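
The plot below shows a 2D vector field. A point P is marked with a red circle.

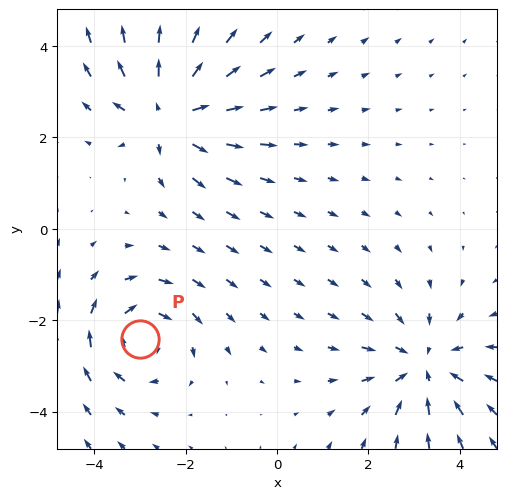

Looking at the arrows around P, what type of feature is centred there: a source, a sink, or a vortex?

At P (-3.0, -2.4) the arrows circulate clockwise. Divergence ≈0, curl about -3 — near-zero divergence with nonzero curl is a vortex.

vortex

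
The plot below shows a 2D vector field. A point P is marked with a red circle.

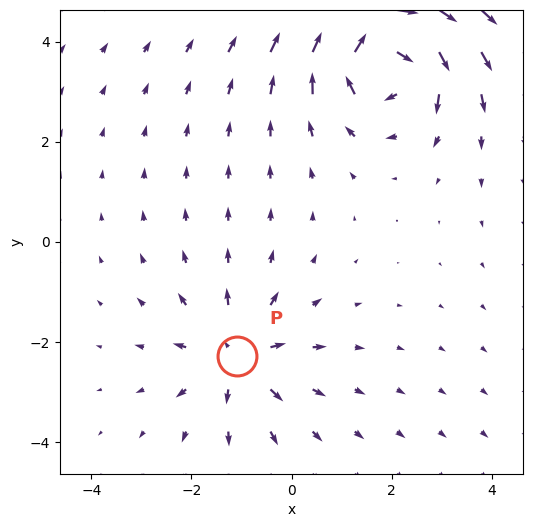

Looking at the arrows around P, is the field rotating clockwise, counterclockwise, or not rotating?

Near P at (-1.1, -2.3) the arrows show no circulation. The curl there is ≈0.

not rotating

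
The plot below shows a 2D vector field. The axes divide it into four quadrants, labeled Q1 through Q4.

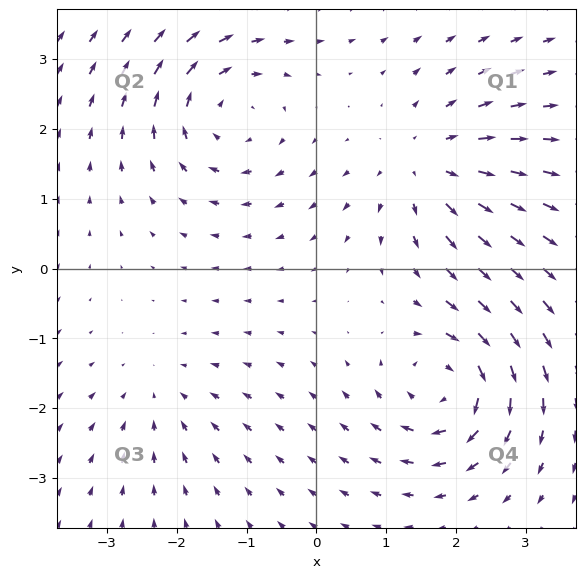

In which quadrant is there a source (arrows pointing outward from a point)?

Q1

The source sits at approximately (1.6, 1.5), which lies in quadrant Q1. The divergence there is about +4, positive as expected for a source.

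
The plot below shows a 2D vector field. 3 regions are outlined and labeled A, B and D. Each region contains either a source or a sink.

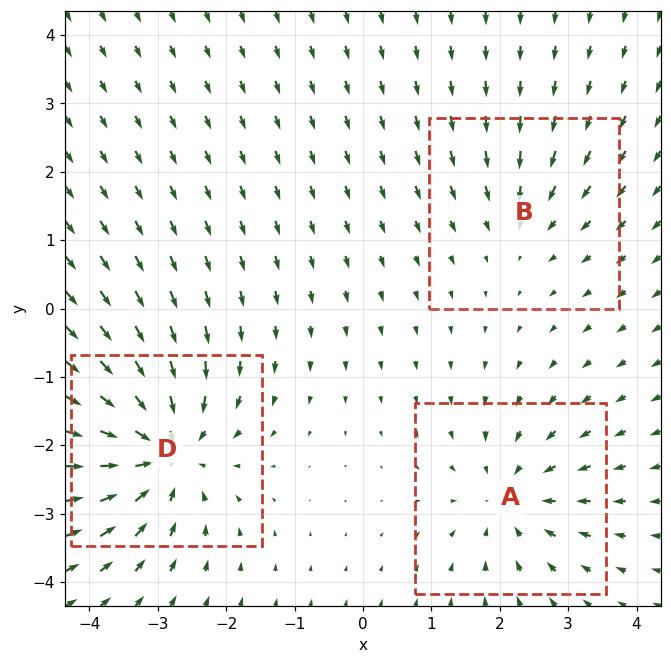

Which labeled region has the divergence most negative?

Divergence at each region's feature centre — A: about -3, B: about -2, D: about -5. Region D is most negative.

D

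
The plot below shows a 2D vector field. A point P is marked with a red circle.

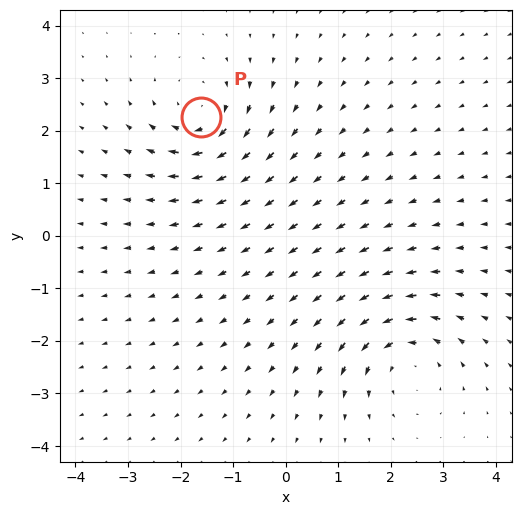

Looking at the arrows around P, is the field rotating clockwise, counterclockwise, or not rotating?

clockwise

Near P at (-1.6, 2.3) the arrows circulate clockwise. The curl (z-component) there is about -4; negative curl means clockwise rotation.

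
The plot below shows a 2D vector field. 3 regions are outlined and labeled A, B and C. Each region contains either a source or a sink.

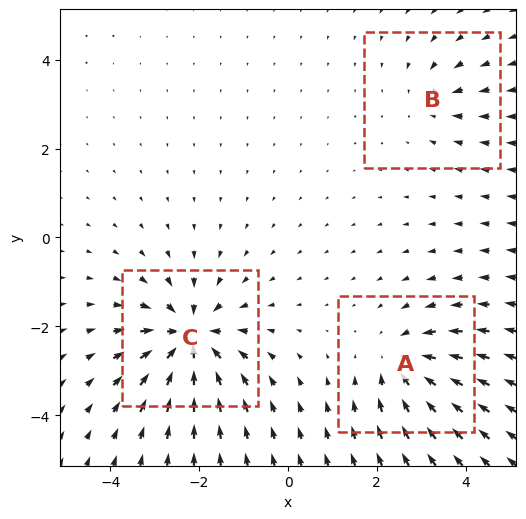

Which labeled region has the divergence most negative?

Divergence at each region's feature centre — A: about -4, B: about -2, C: about -6. Region C is most negative.

C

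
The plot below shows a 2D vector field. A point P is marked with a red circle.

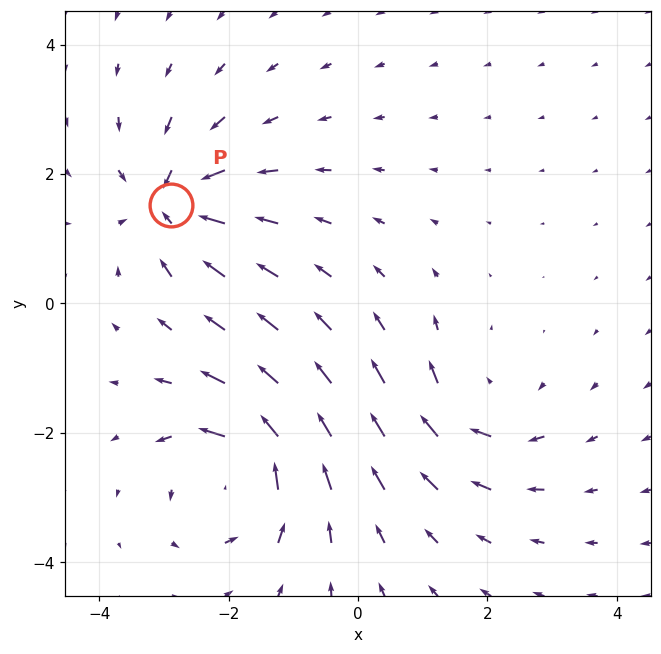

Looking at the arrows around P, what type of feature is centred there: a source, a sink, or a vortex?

sink

At P (-2.9, 1.5) the arrows converge inward. Divergence about -6, curl ≈0 — negative divergence with near-zero curl is a sink.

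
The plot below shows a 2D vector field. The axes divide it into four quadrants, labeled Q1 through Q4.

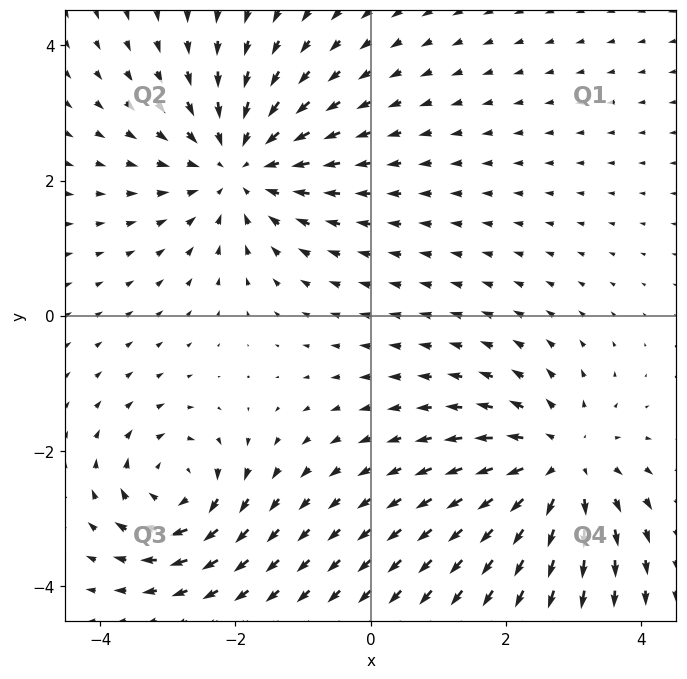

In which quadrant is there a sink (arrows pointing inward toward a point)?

Q2

The sink sits at approximately (-2.0, 2.2), which lies in quadrant Q2. The divergence there is about -4, negative as expected for a sink.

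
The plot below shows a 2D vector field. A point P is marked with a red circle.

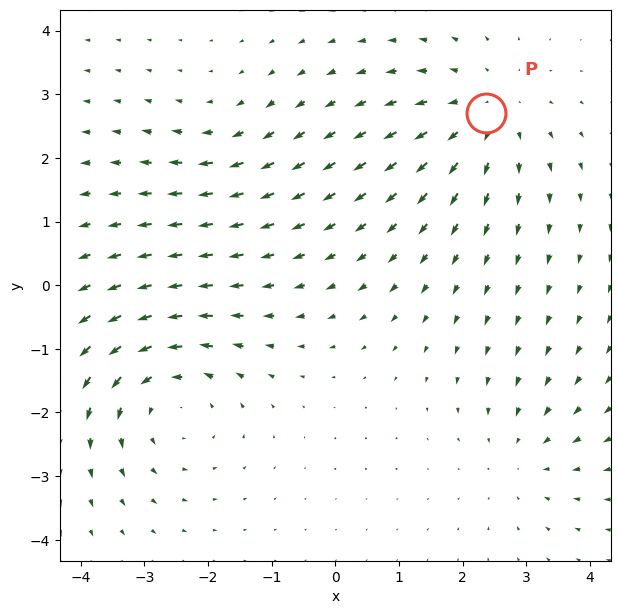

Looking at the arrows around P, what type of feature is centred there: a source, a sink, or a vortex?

source

At P (2.4, 2.7) the arrows spread outward. Divergence about +3, curl ≈0 — positive divergence with near-zero curl is a source.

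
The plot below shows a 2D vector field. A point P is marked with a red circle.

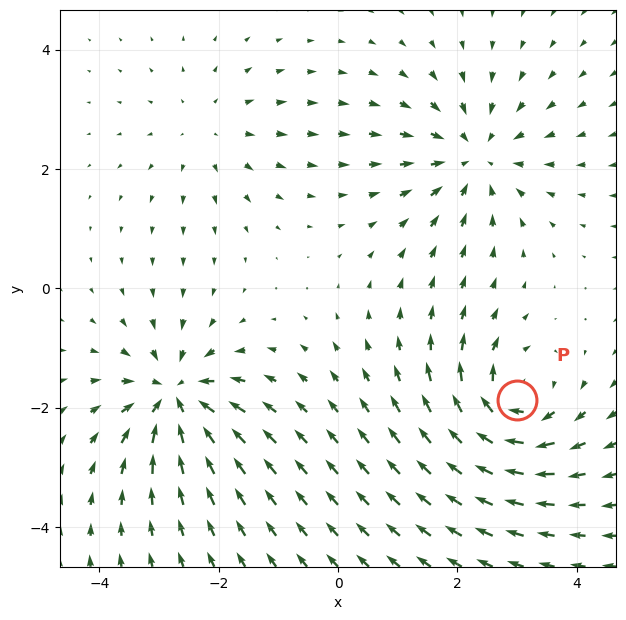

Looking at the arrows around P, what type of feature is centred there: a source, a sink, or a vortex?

At P (3.0, -1.9) the arrows circulate clockwise. Divergence ≈0, curl about -6 — near-zero divergence with nonzero curl is a vortex.

vortex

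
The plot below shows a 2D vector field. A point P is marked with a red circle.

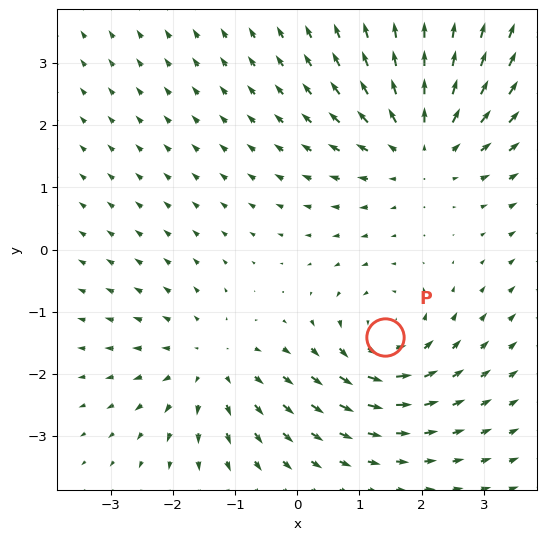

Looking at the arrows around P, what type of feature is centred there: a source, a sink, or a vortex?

vortex

At P (1.4, -1.4) the arrows circulate counterclockwise. Divergence ≈0, curl about +4 — near-zero divergence with nonzero curl is a vortex.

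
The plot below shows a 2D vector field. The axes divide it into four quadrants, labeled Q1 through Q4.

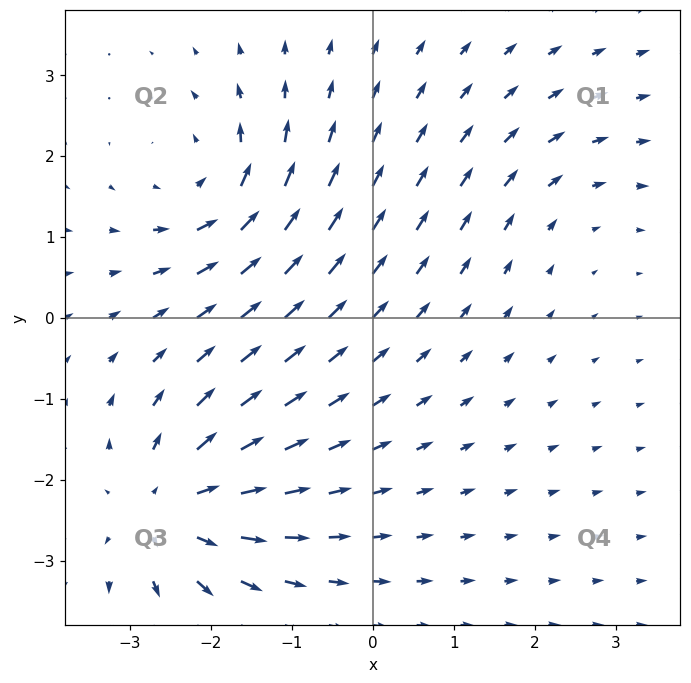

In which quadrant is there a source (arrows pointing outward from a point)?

Q3

The source sits at approximately (-2.5, -2.4), which lies in quadrant Q3. The divergence there is about +6, positive as expected for a source.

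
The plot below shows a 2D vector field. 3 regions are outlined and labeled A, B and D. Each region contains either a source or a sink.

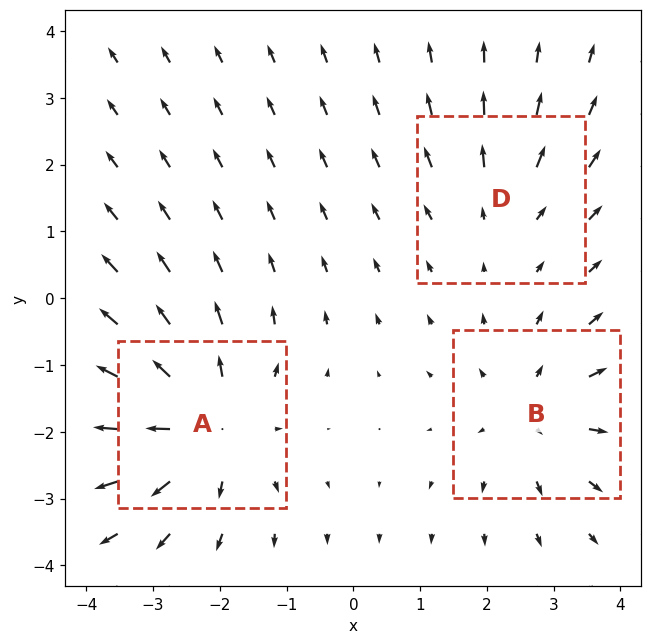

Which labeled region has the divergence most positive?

A

Divergence at each region's feature centre — A: about +4, B: about +3, D: about +2. Region A is most positive.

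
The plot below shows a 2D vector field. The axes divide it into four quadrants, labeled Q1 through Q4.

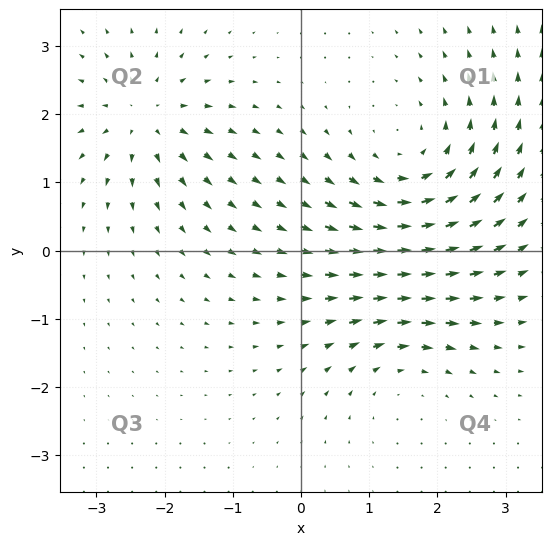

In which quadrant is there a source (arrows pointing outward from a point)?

Q2

The source sits at approximately (-2.3, 2.0), which lies in quadrant Q2. The divergence there is about +4, positive as expected for a source.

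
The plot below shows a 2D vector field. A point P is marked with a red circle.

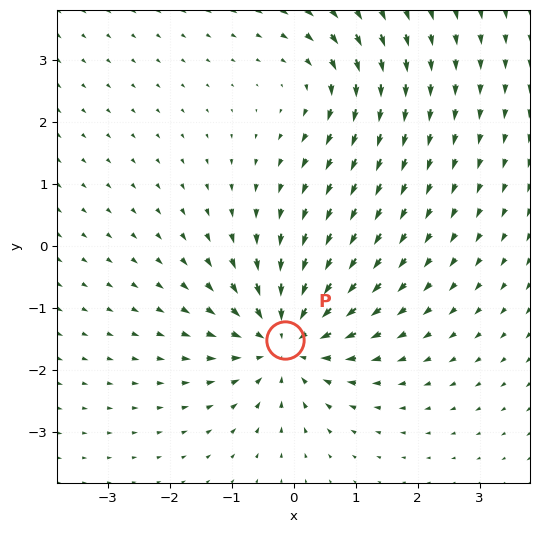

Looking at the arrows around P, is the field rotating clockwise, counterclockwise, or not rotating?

Near P at (-0.1, -1.5) the arrows show no circulation. The curl there is ≈0.

not rotating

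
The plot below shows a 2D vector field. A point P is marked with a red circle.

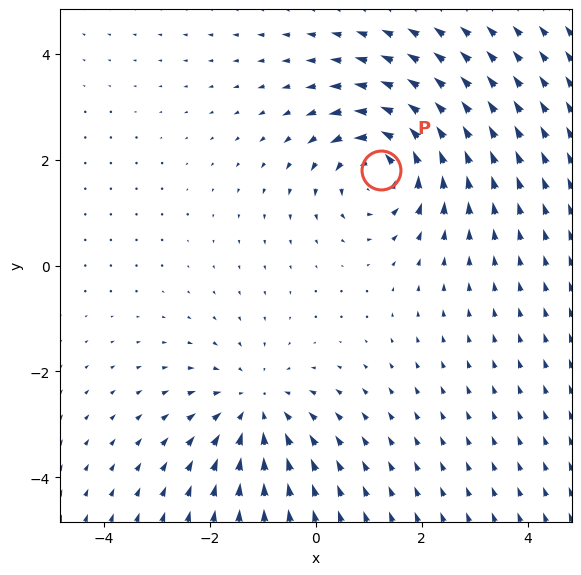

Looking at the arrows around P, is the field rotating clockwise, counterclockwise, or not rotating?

counterclockwise

Near P at (1.2, 1.8) the arrows circulate counterclockwise. The curl (z-component) there is about +5; positive curl means counterclockwise rotation.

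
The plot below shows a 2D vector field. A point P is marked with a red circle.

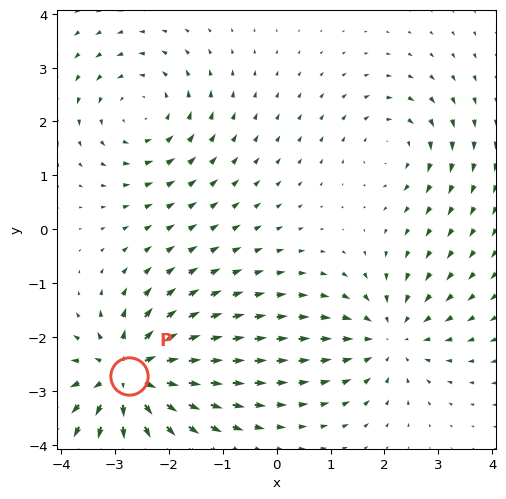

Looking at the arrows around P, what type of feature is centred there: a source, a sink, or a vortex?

source

At P (-2.7, -2.7) the arrows spread outward. Divergence about +7, curl ≈0 — positive divergence with near-zero curl is a source.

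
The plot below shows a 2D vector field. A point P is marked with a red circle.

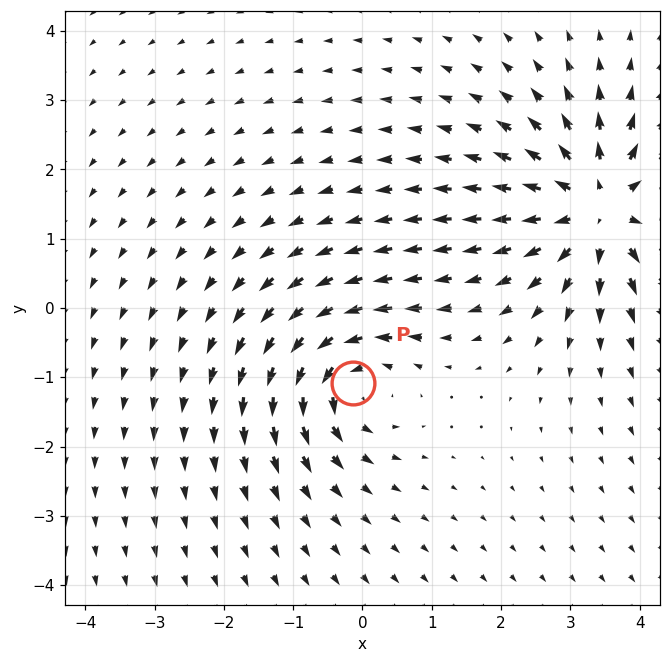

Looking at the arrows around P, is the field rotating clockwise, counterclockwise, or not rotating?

counterclockwise

Near P at (-0.1, -1.1) the arrows circulate counterclockwise. The curl (z-component) there is about +5; positive curl means counterclockwise rotation.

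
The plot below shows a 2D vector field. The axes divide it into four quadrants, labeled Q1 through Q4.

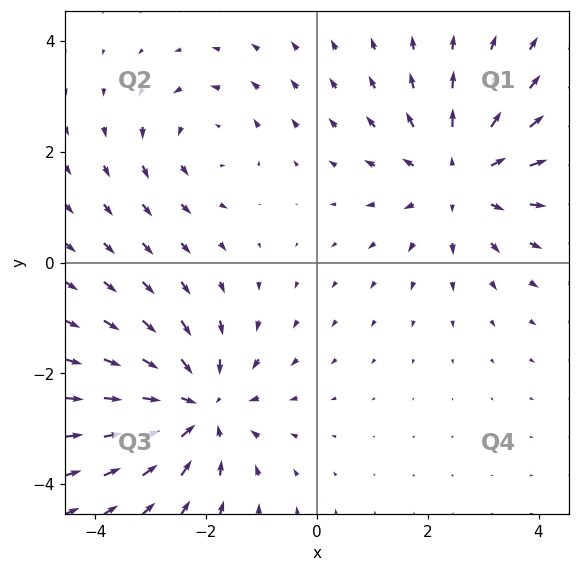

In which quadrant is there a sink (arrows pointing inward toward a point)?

The sink sits at approximately (-2.1, -2.6), which lies in quadrant Q3. The divergence there is about -4, negative as expected for a sink.

Q3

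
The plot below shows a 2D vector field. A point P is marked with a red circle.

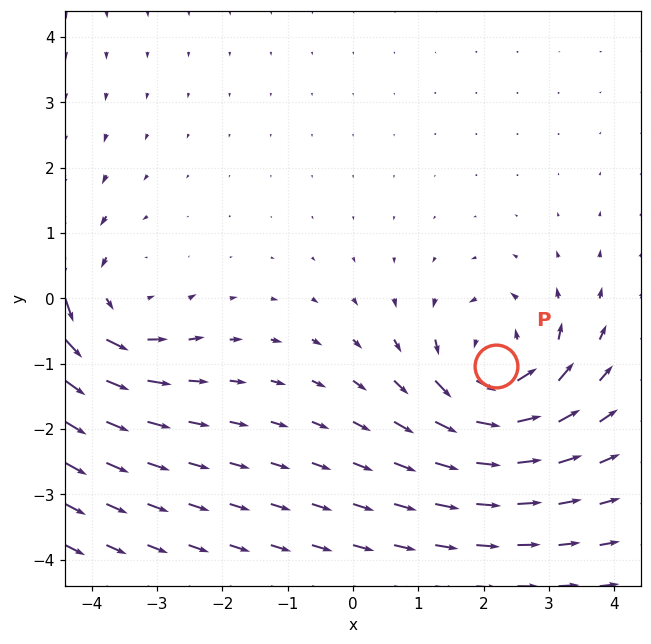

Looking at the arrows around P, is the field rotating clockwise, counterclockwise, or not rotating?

counterclockwise

Near P at (2.2, -1.0) the arrows circulate counterclockwise. The curl (z-component) there is about +4; positive curl means counterclockwise rotation.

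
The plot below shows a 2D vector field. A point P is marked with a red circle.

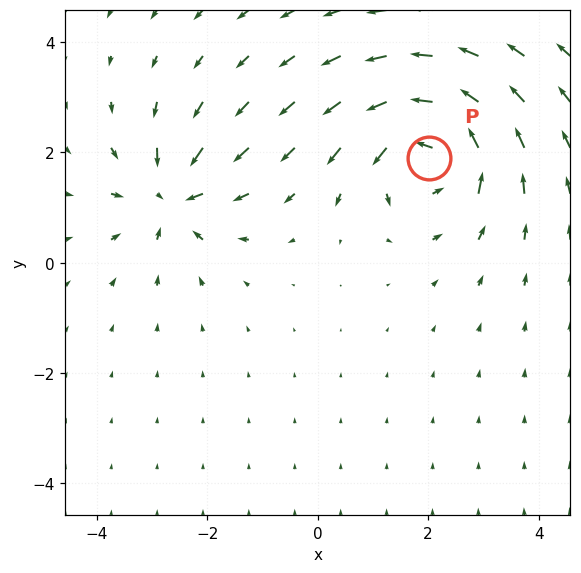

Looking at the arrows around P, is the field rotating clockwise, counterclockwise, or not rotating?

counterclockwise

Near P at (2.0, 1.9) the arrows circulate counterclockwise. The curl (z-component) there is about +5; positive curl means counterclockwise rotation.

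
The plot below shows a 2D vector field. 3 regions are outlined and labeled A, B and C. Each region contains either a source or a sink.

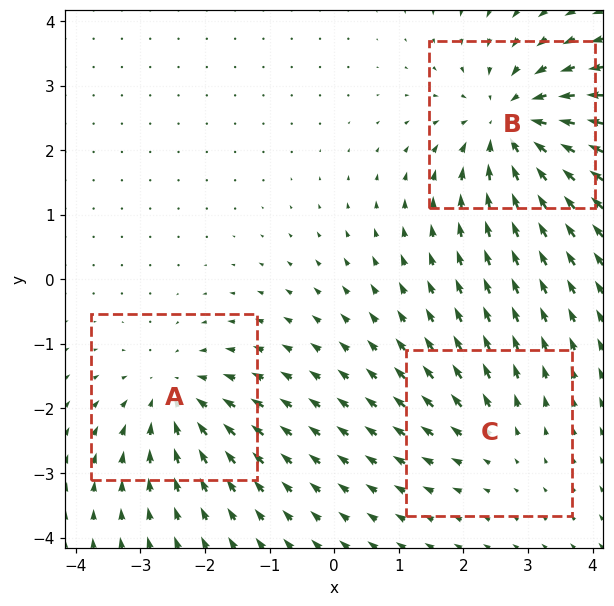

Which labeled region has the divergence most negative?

Divergence at each region's feature centre — A: about -3, B: about -5, C: about +2. Region B is most negative.

B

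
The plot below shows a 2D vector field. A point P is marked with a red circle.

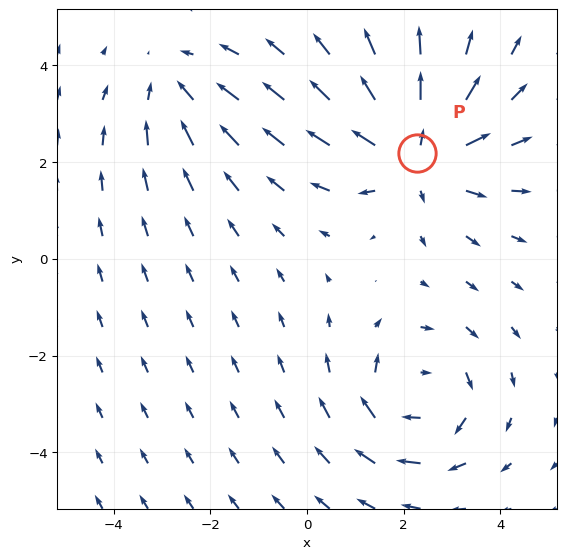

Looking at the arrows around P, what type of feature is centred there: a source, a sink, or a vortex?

source

At P (2.3, 2.2) the arrows spread outward. Divergence about +4, curl ≈0 — positive divergence with near-zero curl is a source.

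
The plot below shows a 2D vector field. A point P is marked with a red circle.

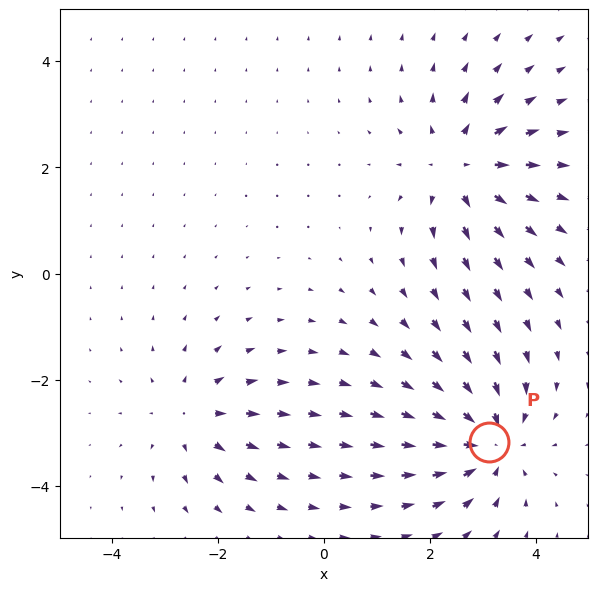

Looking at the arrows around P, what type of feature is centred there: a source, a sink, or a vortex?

At P (3.1, -3.2) the arrows converge inward. Divergence about -5, curl ≈0 — negative divergence with near-zero curl is a sink.

sink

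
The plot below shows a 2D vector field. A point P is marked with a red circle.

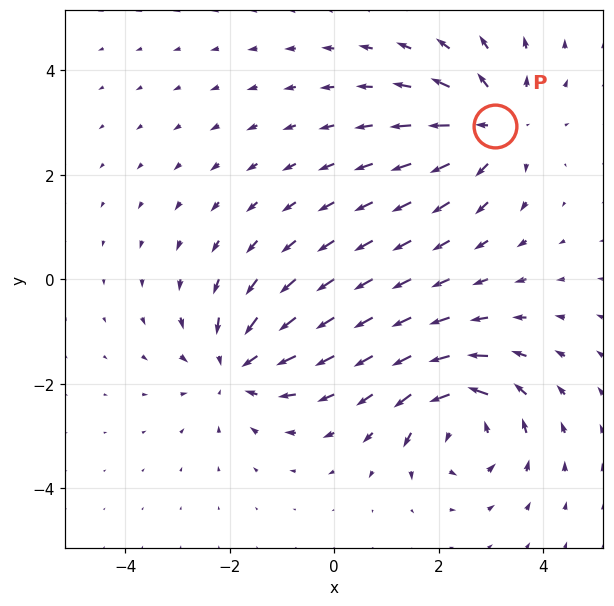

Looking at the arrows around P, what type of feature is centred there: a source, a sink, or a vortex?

At P (3.1, 2.9) the arrows spread outward. Divergence about +5, curl ≈0 — positive divergence with near-zero curl is a source.

source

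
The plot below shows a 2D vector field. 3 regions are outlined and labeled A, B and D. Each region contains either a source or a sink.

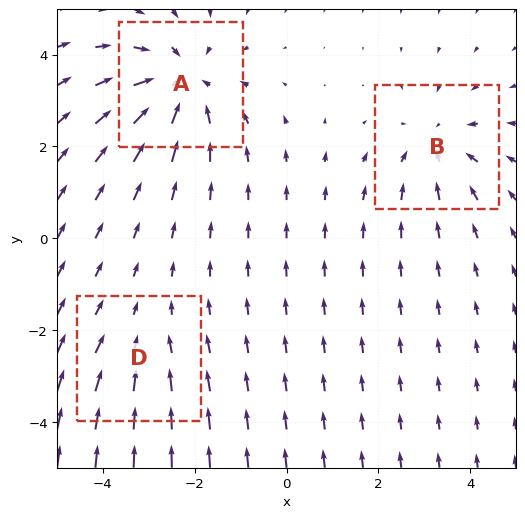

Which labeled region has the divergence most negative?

A

Divergence at each region's feature centre — A: about -4, B: about -3, D: about -2. Region A is most negative.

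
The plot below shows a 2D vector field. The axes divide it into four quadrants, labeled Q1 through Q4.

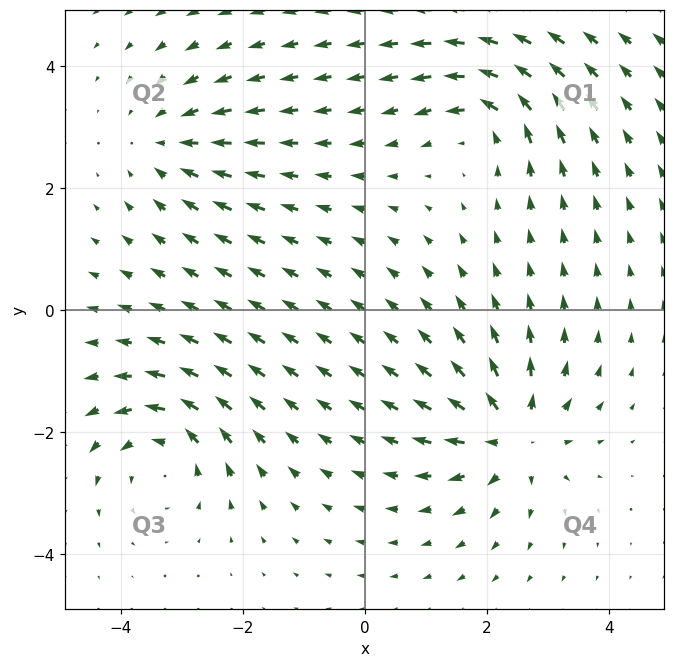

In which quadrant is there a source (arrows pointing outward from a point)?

Q4

The source sits at approximately (2.4, -2.1), which lies in quadrant Q4. The divergence there is about +5, positive as expected for a source.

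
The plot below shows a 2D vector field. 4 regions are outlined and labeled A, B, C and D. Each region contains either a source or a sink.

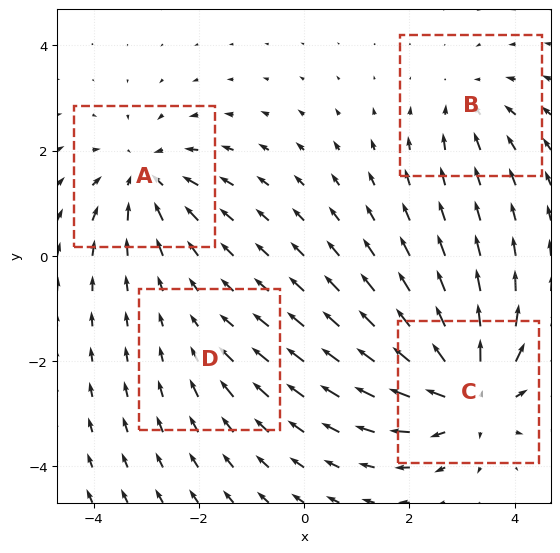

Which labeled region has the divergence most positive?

C

Divergence at each region's feature centre — A: about -5, B: about -3, C: about +7, D: about -2. Region C is most positive.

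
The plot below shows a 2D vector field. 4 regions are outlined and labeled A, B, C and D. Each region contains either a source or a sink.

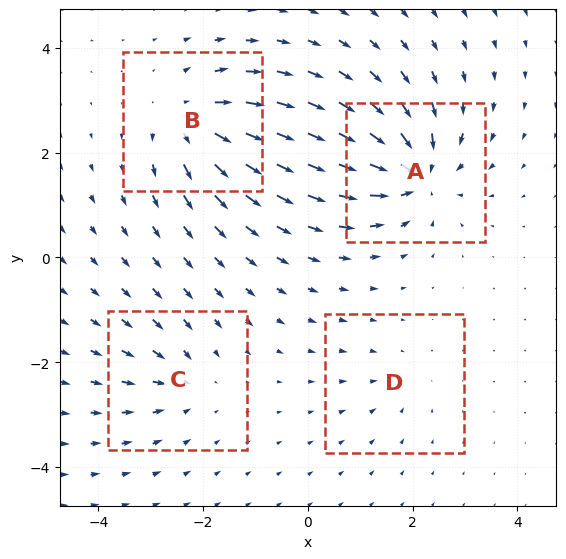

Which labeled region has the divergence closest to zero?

Divergence at each region's feature centre — A: about -8, B: about +7, C: about -4, D: about -3. Region D is closest to zero.

D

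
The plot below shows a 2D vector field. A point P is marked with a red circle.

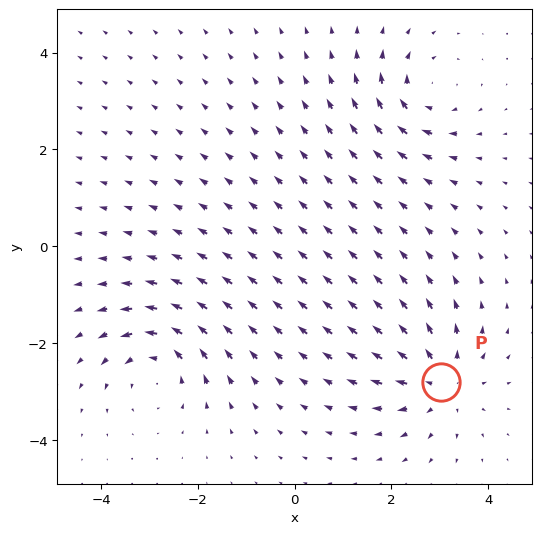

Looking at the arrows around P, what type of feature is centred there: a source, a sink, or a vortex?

source

At P (3.0, -2.8) the arrows spread outward. Divergence about +5, curl ≈0 — positive divergence with near-zero curl is a source.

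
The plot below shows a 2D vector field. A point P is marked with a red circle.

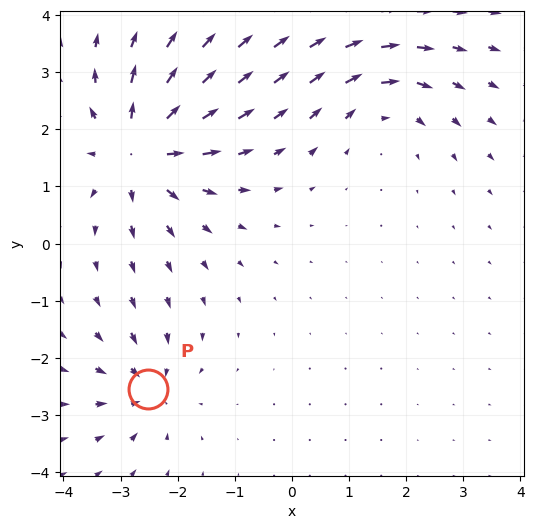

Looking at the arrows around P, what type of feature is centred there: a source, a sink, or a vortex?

At P (-2.5, -2.5) the arrows converge inward. Divergence about -4, curl ≈0 — negative divergence with near-zero curl is a sink.

sink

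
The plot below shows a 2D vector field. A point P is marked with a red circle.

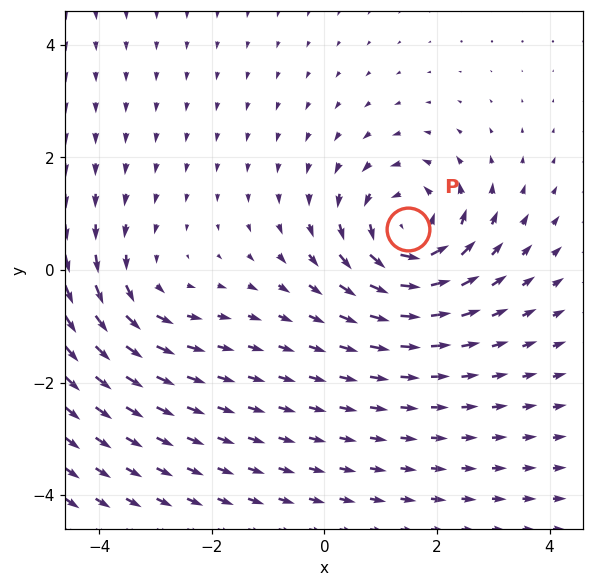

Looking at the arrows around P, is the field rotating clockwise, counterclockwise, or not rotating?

counterclockwise

Near P at (1.5, 0.7) the arrows circulate counterclockwise. The curl (z-component) there is about +5; positive curl means counterclockwise rotation.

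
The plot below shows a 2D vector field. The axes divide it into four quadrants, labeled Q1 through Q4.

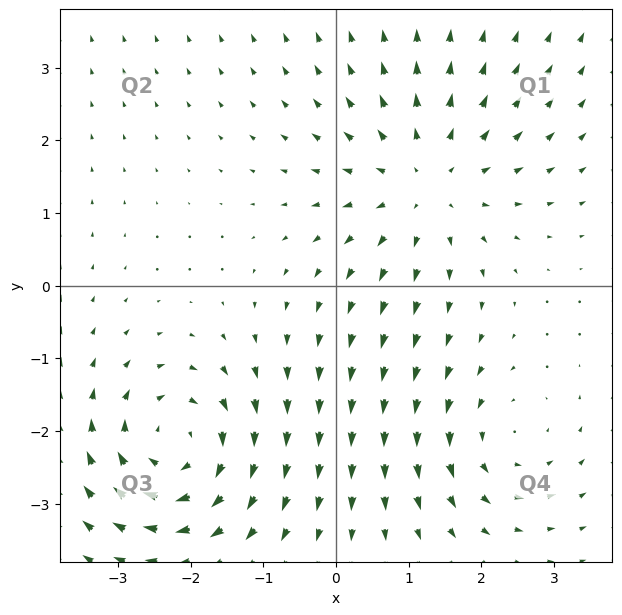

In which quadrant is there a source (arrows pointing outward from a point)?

The source sits at approximately (1.2, 1.4), which lies in quadrant Q1. The divergence there is about +4, positive as expected for a source.

Q1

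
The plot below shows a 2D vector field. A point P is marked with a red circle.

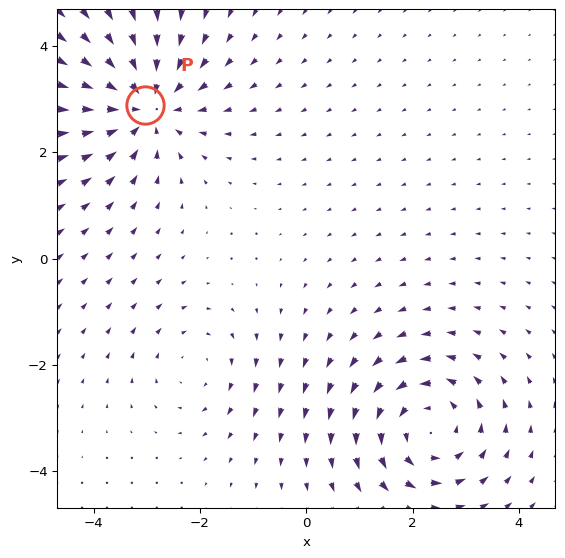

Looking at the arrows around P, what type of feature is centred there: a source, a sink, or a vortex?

At P (-3.0, 2.9) the arrows converge inward. Divergence about -5, curl ≈0 — negative divergence with near-zero curl is a sink.

sink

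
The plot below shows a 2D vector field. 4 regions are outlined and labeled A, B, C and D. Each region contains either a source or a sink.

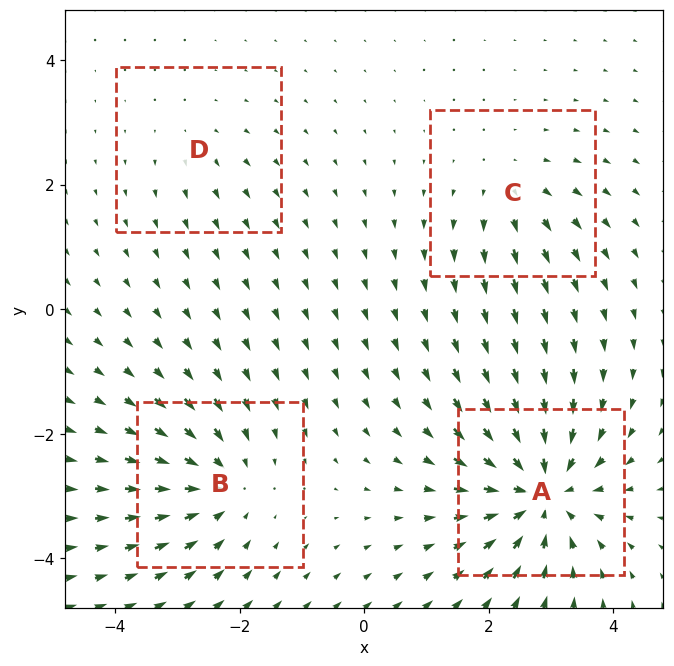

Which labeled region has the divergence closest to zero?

D

Divergence at each region's feature centre — A: about -8, B: about -5, C: about +3, D: about +2. Region D is closest to zero.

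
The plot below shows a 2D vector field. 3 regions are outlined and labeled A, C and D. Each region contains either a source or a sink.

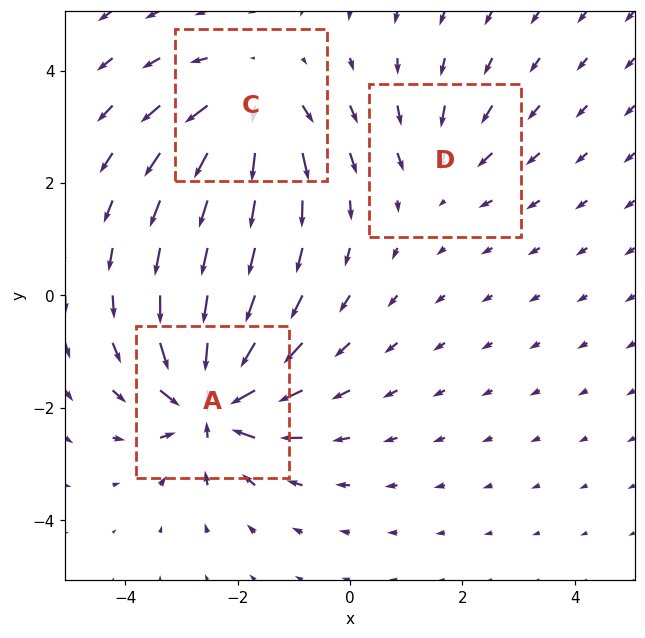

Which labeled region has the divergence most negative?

Divergence at each region's feature centre — A: about -6, C: about +4, D: about -2. Region A is most negative.

A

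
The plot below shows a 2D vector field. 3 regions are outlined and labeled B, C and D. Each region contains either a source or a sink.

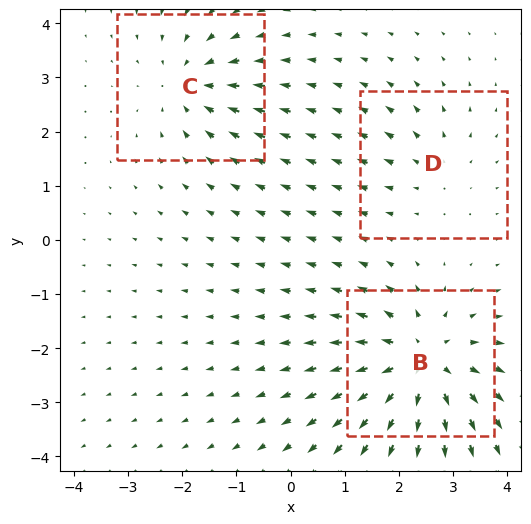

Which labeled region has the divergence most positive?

B

Divergence at each region's feature centre — B: about +5, C: about -3, D: about +2. Region B is most positive.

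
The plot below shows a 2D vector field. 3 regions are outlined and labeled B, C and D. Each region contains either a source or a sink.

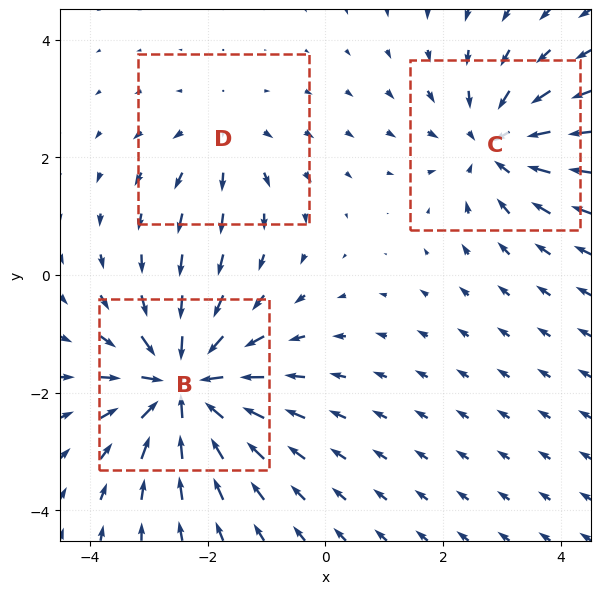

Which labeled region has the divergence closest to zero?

Divergence at each region's feature centre — B: about -5, C: about -4, D: about +2. Region D is closest to zero.

D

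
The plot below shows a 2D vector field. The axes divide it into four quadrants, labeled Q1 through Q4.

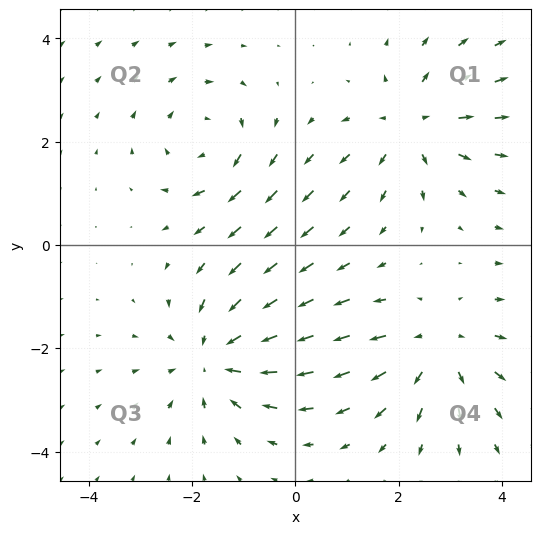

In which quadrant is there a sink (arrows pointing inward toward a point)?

The sink sits at approximately (-1.5, -2.2), which lies in quadrant Q3. The divergence there is about -4, negative as expected for a sink.

Q3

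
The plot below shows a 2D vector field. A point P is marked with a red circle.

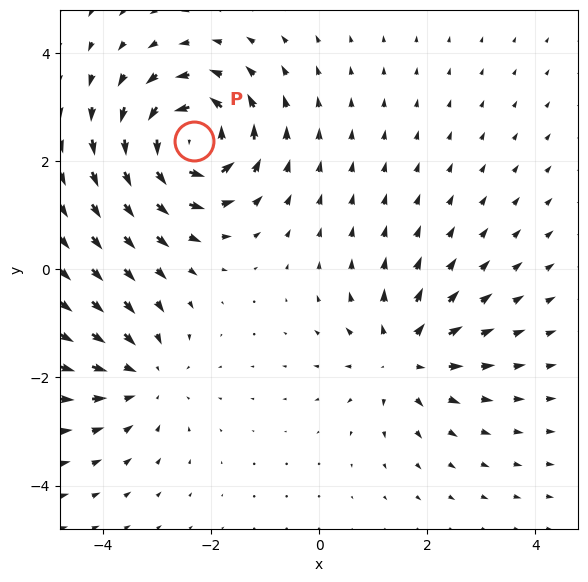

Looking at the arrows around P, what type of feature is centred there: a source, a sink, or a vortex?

At P (-2.3, 2.4) the arrows circulate counterclockwise. Divergence ≈0, curl about +6 — near-zero divergence with nonzero curl is a vortex.

vortex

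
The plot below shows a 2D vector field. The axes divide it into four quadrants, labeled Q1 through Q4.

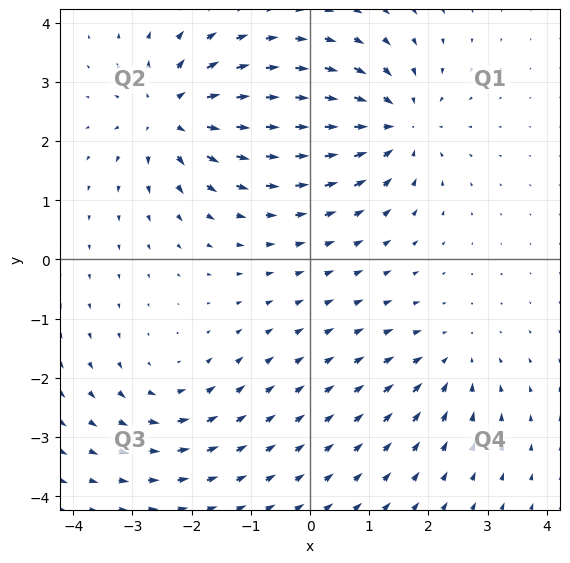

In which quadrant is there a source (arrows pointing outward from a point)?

Q2

The source sits at approximately (-2.3, 2.4), which lies in quadrant Q2. The divergence there is about +6, positive as expected for a source.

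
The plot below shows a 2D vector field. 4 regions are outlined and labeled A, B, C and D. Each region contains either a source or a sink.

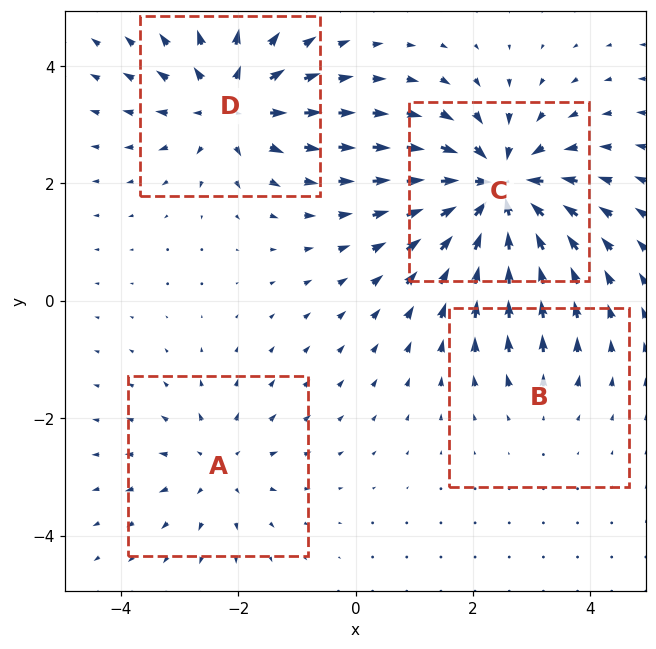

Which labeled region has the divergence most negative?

C

Divergence at each region's feature centre — A: about +3, B: about +2, C: about -8, D: about +5. Region C is most negative.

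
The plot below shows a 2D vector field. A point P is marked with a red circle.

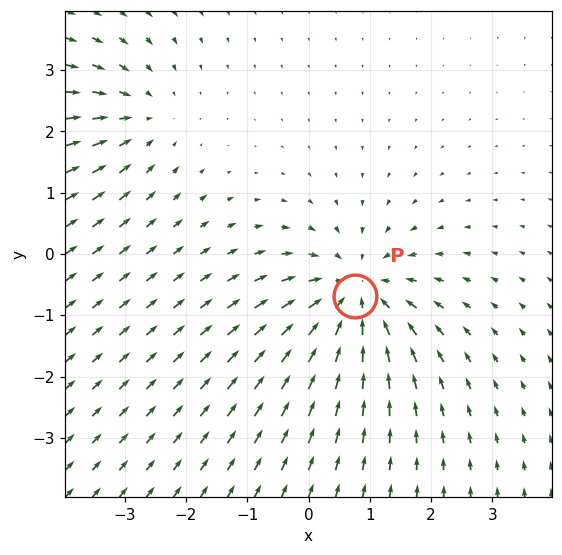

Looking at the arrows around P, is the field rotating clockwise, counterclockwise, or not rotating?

not rotating

Near P at (0.8, -0.7) the arrows show no circulation. The curl there is ≈0.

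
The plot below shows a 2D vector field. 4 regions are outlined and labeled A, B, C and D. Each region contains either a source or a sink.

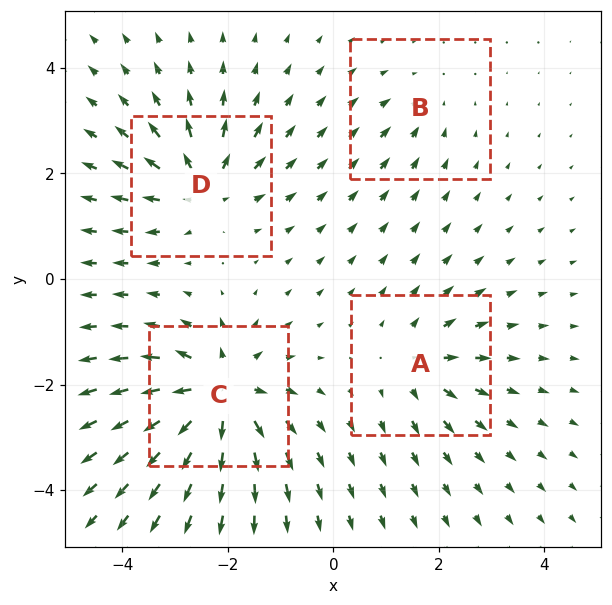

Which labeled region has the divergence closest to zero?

Divergence at each region's feature centre — A: about +4, B: about -2, C: about +9, D: about +6. Region B is closest to zero.

B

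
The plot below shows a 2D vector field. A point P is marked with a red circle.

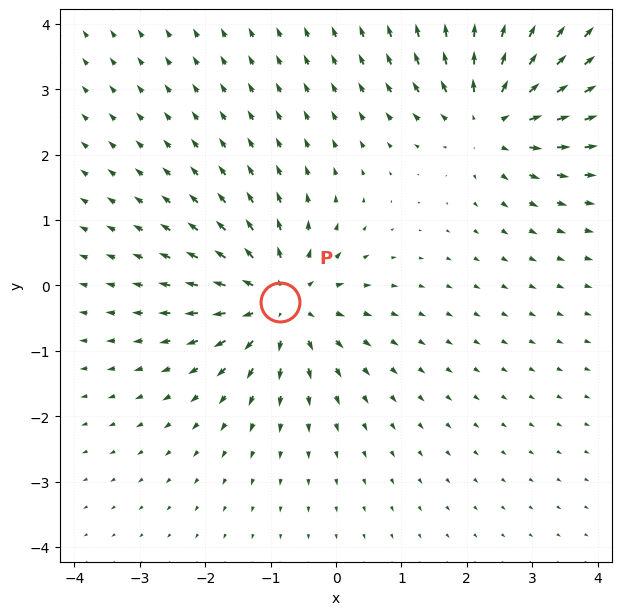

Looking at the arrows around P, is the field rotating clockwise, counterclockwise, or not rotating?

not rotating

Near P at (-0.9, -0.3) the arrows show no circulation. The curl there is ≈0.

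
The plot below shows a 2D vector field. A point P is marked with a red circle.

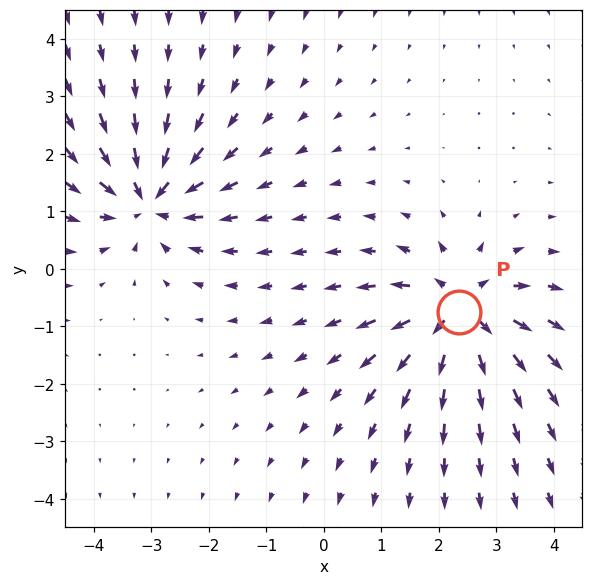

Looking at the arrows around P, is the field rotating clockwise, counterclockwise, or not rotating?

Near P at (2.3, -0.7) the arrows show no circulation. The curl there is ≈0.

not rotating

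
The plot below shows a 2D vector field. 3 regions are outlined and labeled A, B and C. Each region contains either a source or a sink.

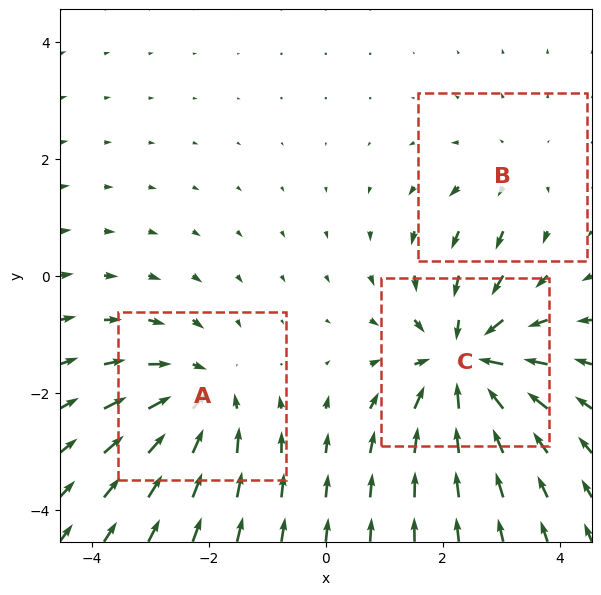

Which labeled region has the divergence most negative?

C

Divergence at each region's feature centre — A: about -3, B: about +2, C: about -5. Region C is most negative.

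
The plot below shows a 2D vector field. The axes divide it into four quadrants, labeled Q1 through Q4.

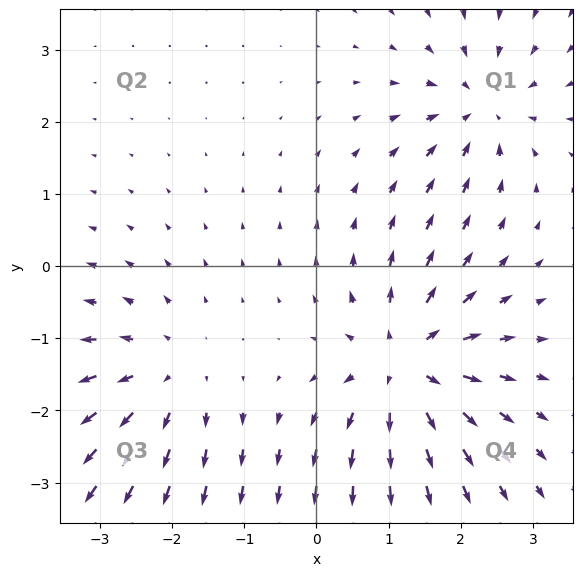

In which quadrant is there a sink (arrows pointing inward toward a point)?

The sink sits at approximately (2.3, 2.2), which lies in quadrant Q1. The divergence there is about -4, negative as expected for a sink.

Q1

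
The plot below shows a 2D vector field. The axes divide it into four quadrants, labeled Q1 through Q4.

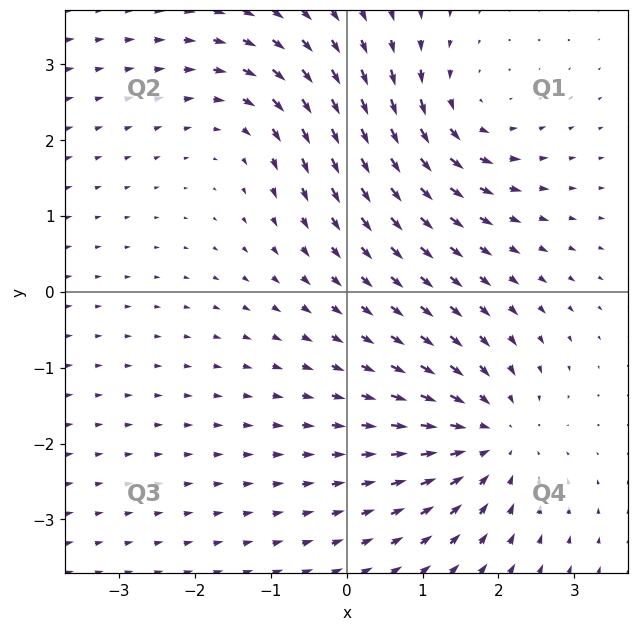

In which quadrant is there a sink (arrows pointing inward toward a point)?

Q4

The sink sits at approximately (1.9, -1.9), which lies in quadrant Q4. The divergence there is about -5, negative as expected for a sink.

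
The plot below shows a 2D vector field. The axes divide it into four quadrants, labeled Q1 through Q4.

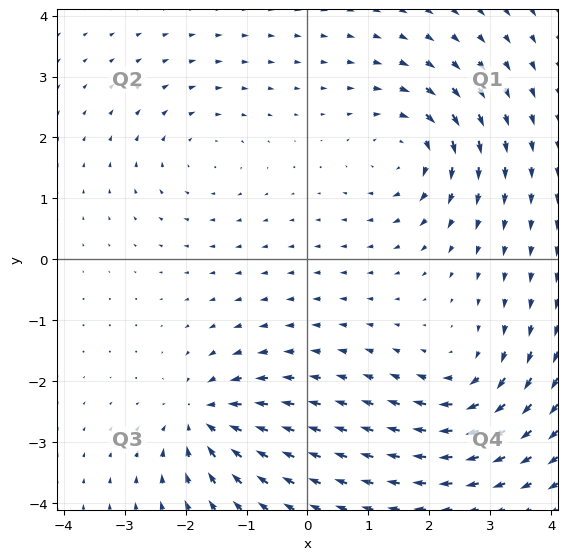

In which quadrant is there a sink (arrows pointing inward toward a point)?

The sink sits at approximately (-1.7, -2.6), which lies in quadrant Q3. The divergence there is about -7, negative as expected for a sink.

Q3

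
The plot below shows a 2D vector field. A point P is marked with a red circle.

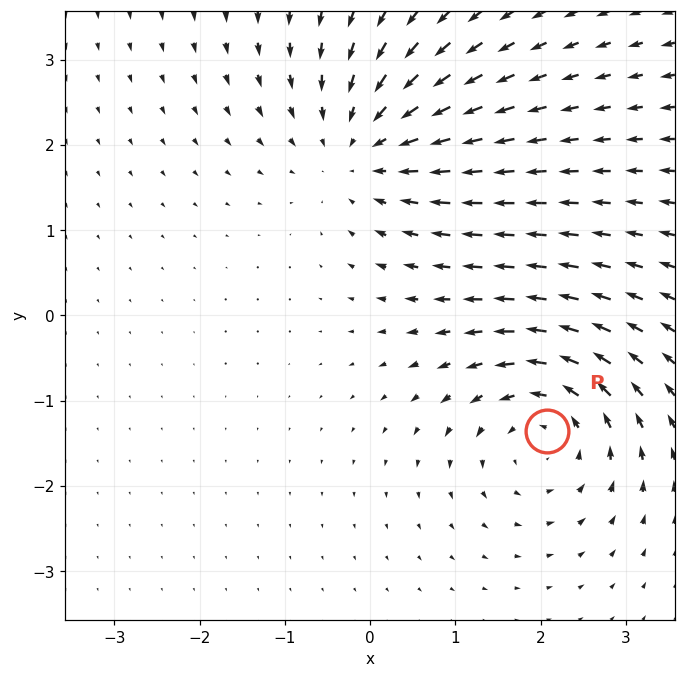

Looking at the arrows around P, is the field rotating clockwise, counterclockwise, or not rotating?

counterclockwise

Near P at (2.1, -1.4) the arrows circulate counterclockwise. The curl (z-component) there is about +5; positive curl means counterclockwise rotation.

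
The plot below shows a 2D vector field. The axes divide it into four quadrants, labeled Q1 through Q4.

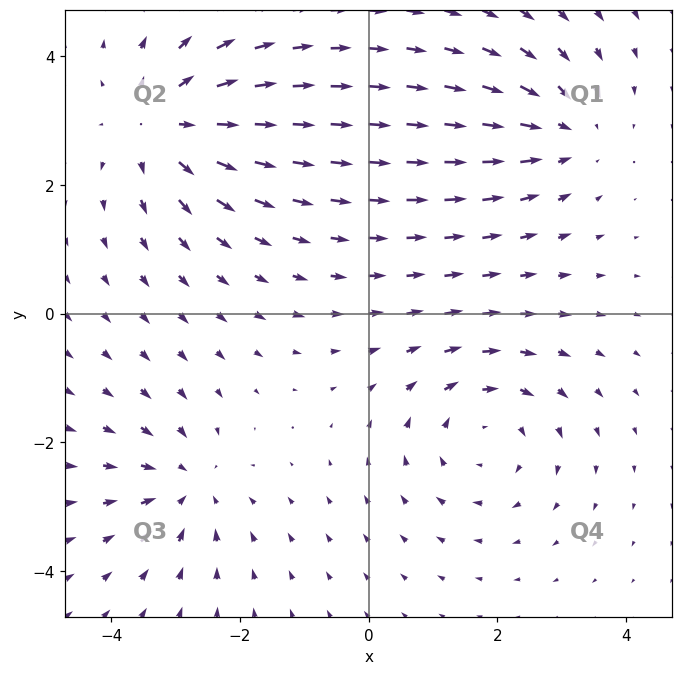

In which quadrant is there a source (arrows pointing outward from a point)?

Q2

The source sits at approximately (-3.2, 2.9), which lies in quadrant Q2. The divergence there is about +4, positive as expected for a source.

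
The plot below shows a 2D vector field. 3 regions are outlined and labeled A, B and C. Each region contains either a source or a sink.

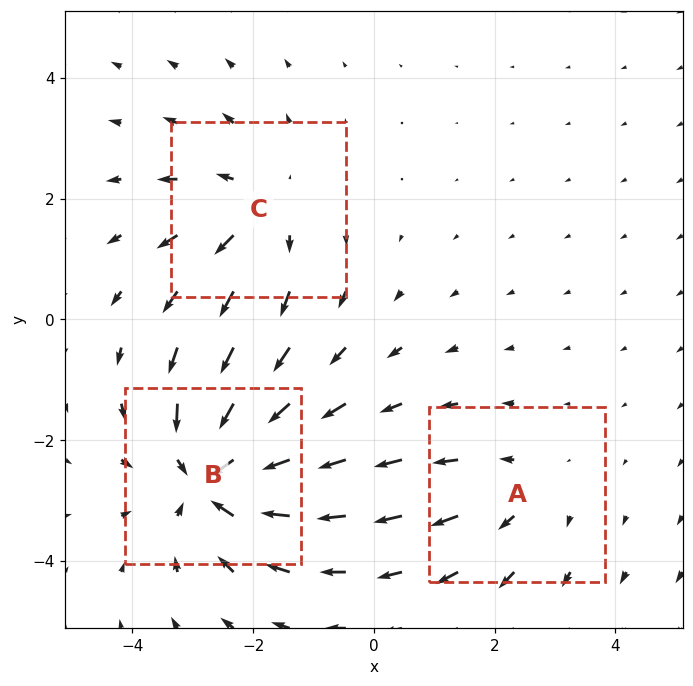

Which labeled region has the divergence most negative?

Divergence at each region's feature centre — A: about +2, B: about -4, C: about +3. Region B is most negative.

B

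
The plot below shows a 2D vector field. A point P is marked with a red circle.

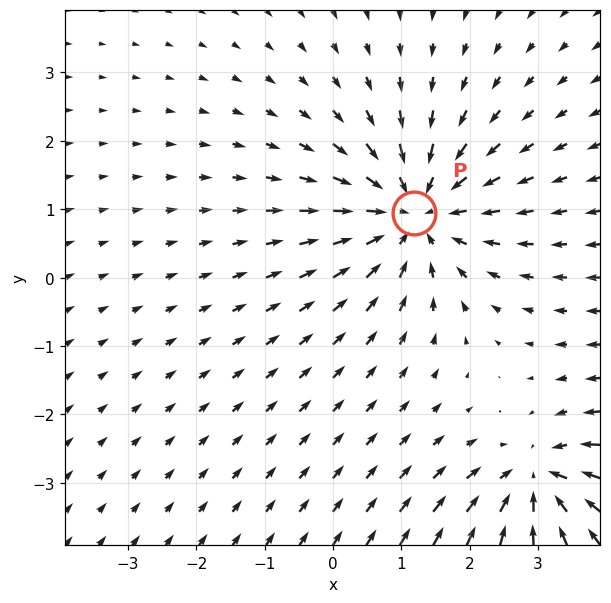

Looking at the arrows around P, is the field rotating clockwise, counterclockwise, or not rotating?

Near P at (1.2, 0.9) the arrows show no circulation. The curl there is ≈0.

not rotating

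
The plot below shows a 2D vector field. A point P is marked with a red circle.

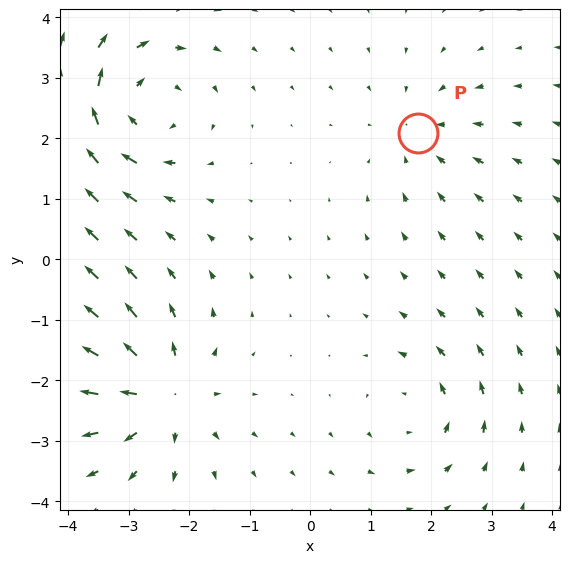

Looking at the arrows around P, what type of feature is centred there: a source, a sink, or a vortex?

sink

At P (1.8, 2.1) the arrows converge inward. Divergence about -3, curl ≈0 — negative divergence with near-zero curl is a sink.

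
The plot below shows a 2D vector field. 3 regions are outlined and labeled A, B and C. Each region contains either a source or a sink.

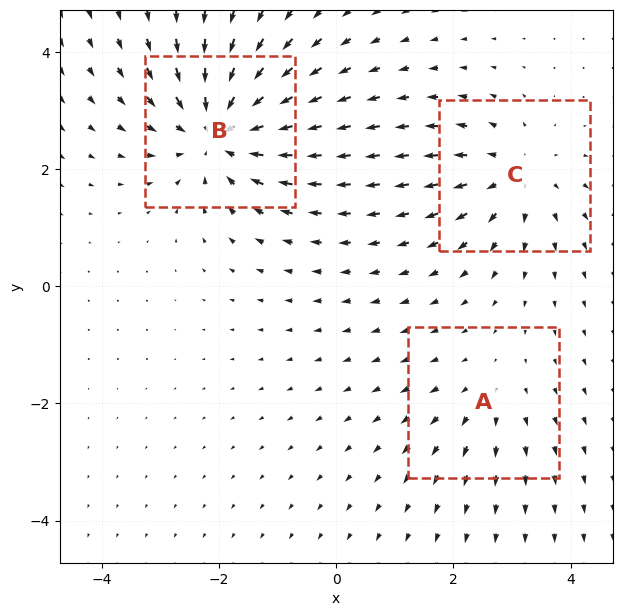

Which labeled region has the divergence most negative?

Divergence at each region's feature centre — A: about +2, B: about -5, C: about +3. Region B is most negative.

B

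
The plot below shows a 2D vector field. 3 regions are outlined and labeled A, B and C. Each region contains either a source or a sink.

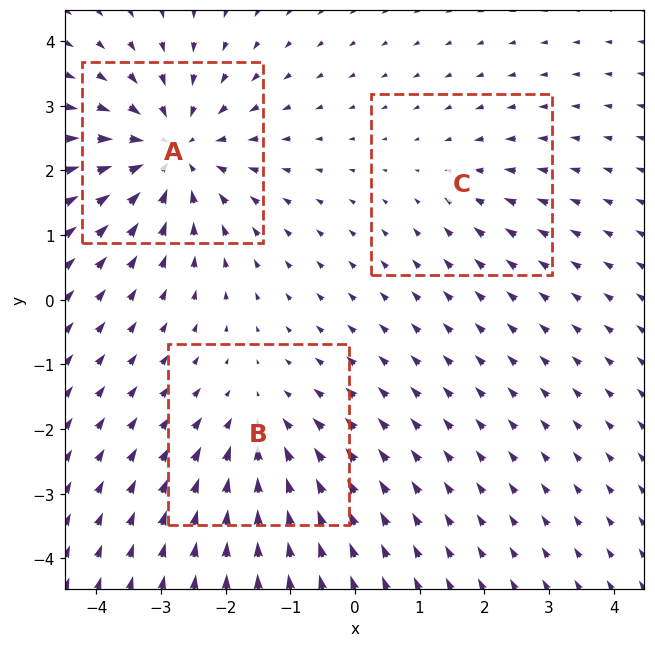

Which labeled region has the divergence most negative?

Divergence at each region's feature centre — A: about -5, B: about -3, C: about -2. Region A is most negative.

A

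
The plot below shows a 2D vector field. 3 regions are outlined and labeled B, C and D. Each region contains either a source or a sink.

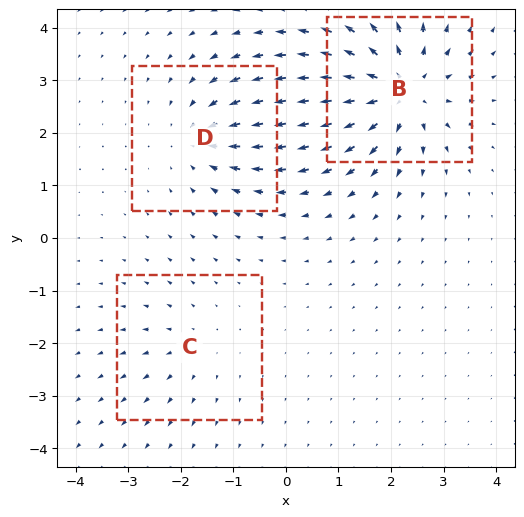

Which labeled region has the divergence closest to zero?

Divergence at each region's feature centre — B: about +6, C: about +2, D: about -3. Region C is closest to zero.

C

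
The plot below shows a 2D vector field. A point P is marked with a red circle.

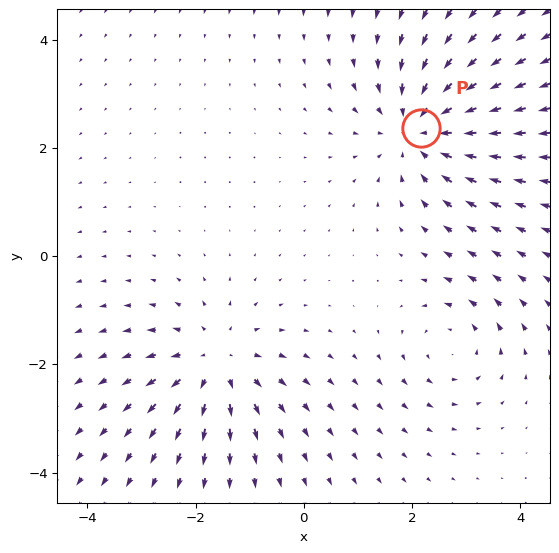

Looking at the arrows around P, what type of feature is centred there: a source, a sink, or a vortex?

At P (2.2, 2.4) the arrows converge inward. Divergence about -4, curl ≈0 — negative divergence with near-zero curl is a sink.

sink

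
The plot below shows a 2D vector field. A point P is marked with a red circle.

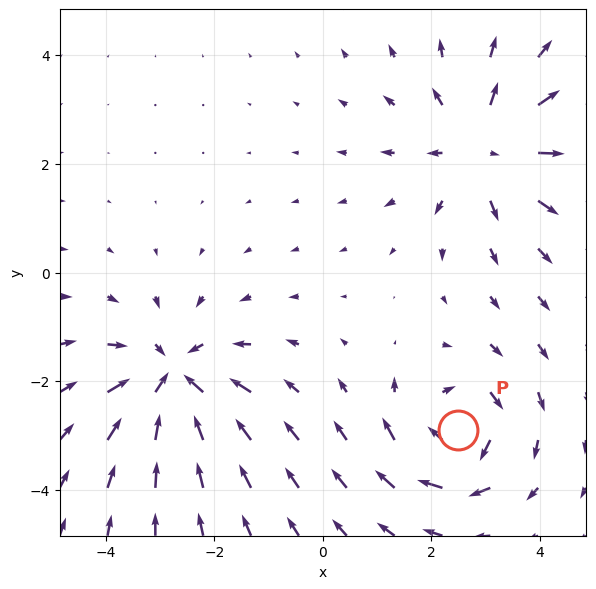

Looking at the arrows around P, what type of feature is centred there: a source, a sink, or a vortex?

vortex

At P (2.5, -2.9) the arrows circulate clockwise. Divergence ≈0, curl about -5 — near-zero divergence with nonzero curl is a vortex.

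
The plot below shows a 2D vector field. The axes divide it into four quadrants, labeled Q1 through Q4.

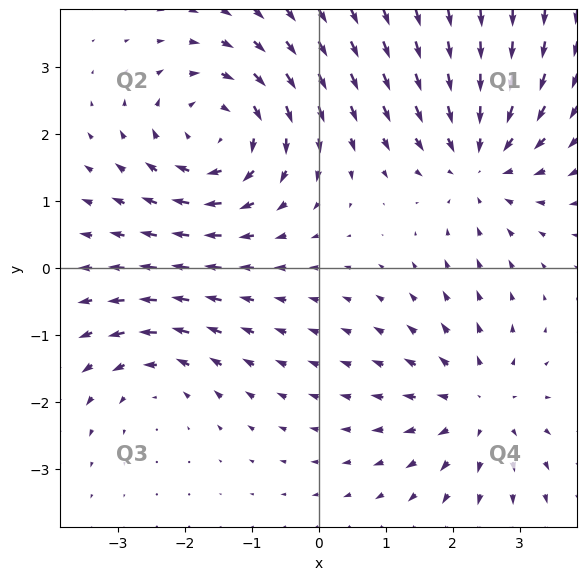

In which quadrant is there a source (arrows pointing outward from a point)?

Q4

The source sits at approximately (2.4, -2.1), which lies in quadrant Q4. The divergence there is about +4, positive as expected for a source.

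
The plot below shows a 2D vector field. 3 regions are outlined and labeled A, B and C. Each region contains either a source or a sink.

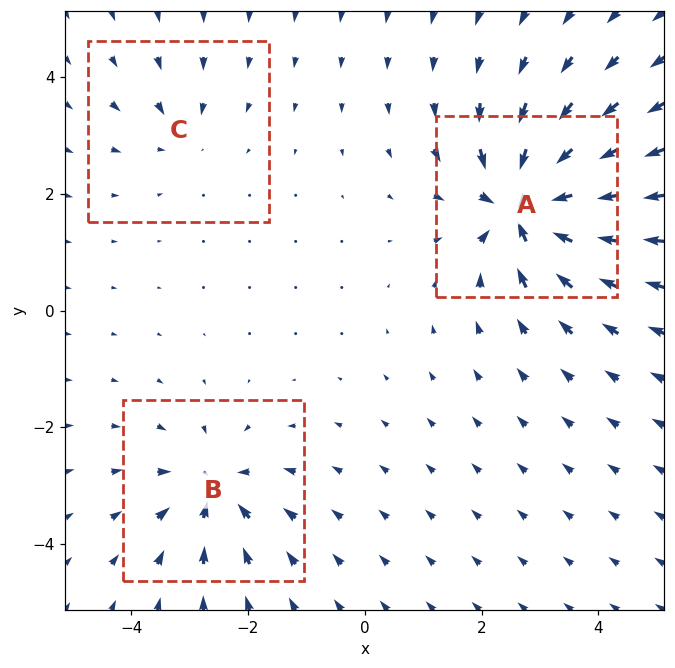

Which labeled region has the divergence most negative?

A

Divergence at each region's feature centre — A: about -7, B: about -4, C: about -2. Region A is most negative.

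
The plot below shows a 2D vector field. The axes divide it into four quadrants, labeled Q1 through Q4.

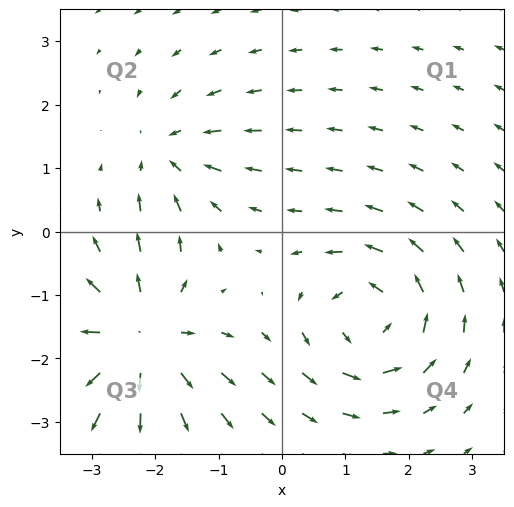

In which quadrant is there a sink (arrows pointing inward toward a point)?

Q2

The sink sits at approximately (-1.8, 1.2), which lies in quadrant Q2. The divergence there is about -3, negative as expected for a sink.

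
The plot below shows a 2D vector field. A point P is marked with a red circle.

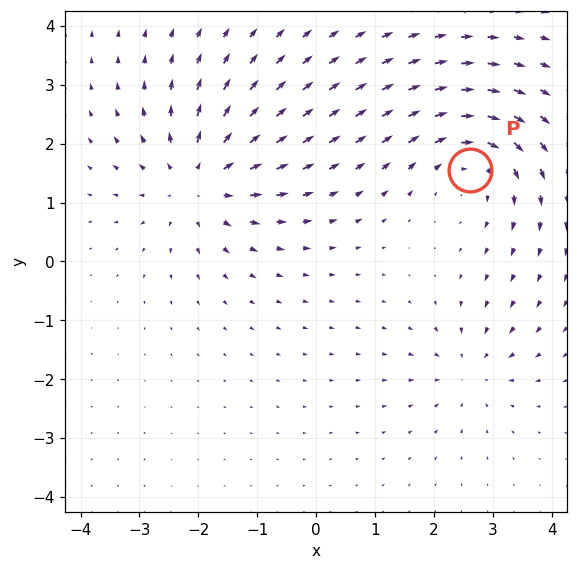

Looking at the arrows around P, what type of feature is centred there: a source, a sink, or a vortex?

At P (2.6, 1.6) the arrows circulate clockwise. Divergence ≈0, curl about -4 — near-zero divergence with nonzero curl is a vortex.

vortex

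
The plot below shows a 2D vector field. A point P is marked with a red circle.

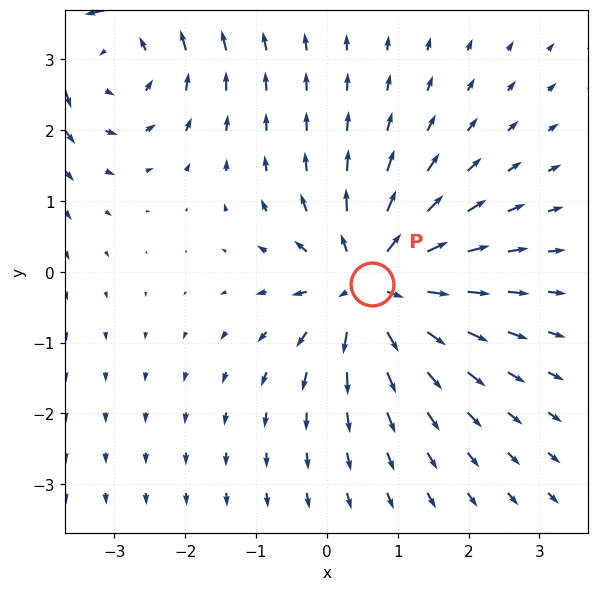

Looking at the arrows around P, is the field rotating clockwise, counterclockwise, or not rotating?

Near P at (0.6, -0.2) the arrows show no circulation. The curl there is ≈0.

not rotating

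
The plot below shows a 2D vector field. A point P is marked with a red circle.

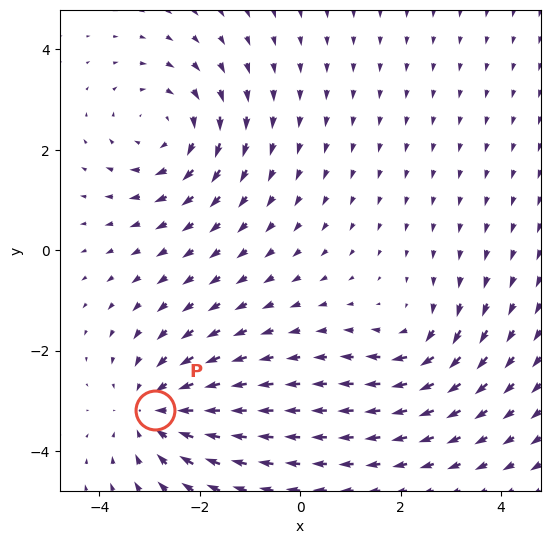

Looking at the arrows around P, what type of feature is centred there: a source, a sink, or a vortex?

At P (-2.9, -3.2) the arrows converge inward. Divergence about -3, curl ≈0 — negative divergence with near-zero curl is a sink.

sink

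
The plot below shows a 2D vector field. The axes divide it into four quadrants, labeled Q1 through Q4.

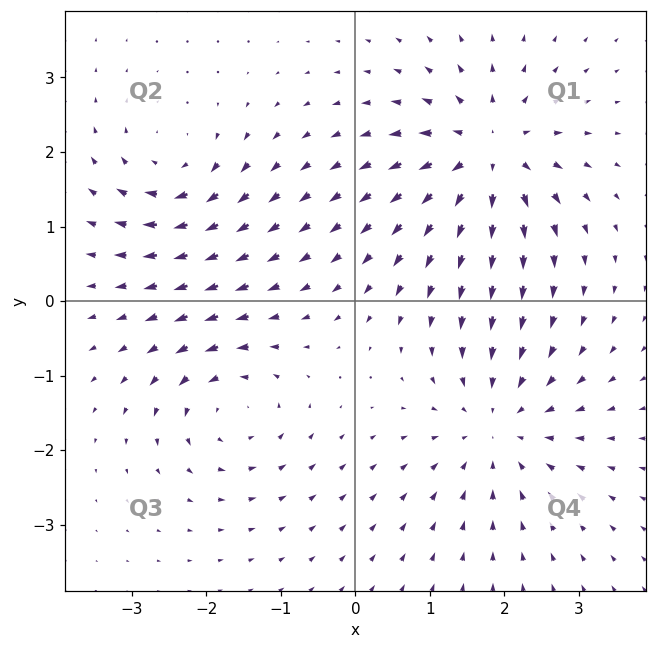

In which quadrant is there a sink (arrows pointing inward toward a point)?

The sink sits at approximately (1.9, -1.7), which lies in quadrant Q4. The divergence there is about -4, negative as expected for a sink.

Q4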